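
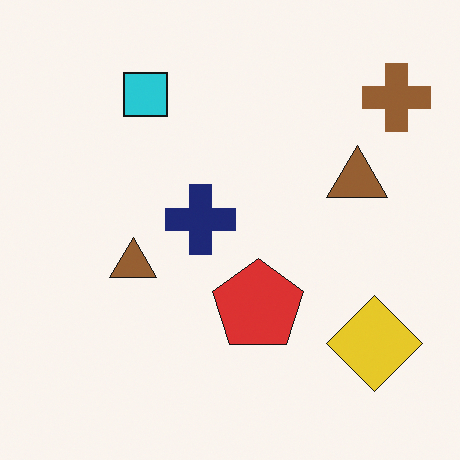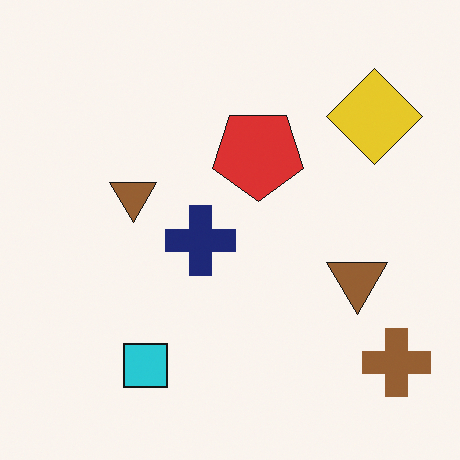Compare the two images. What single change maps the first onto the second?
This is the original image flipped vertically (top ↔ bottom).

The cyan square is in the top-left of the first image and the bottom-left of the second — shapes on opposite sides of the horizontal midline have swapped in a mirror flip.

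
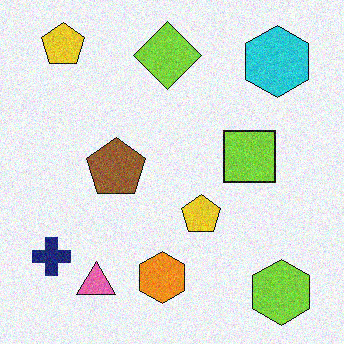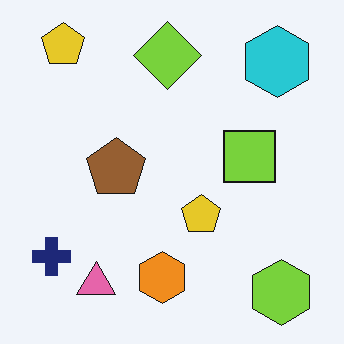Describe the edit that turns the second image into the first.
Degraded with visible gaussian noise.

Random speckle covers the whole image, including the flat background.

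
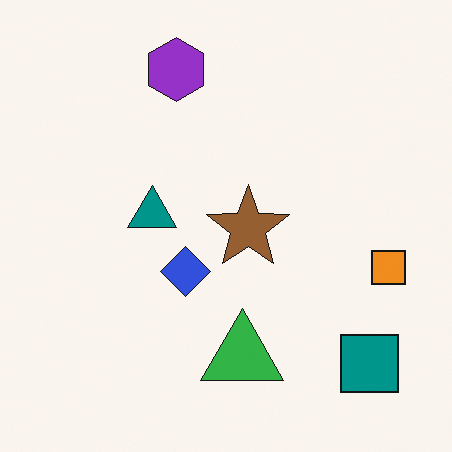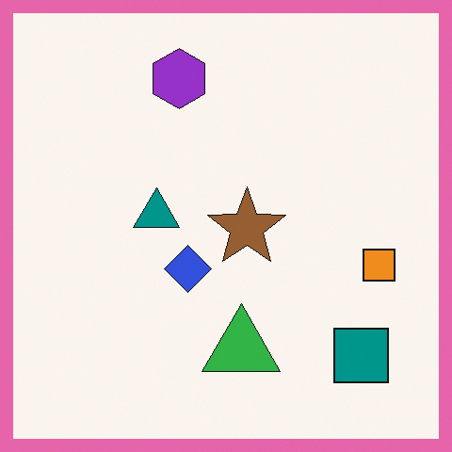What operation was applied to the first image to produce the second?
It was framed with a pink border.

A solid pink frame runs around the edge of the second image, with the content slightly shrunk inside it.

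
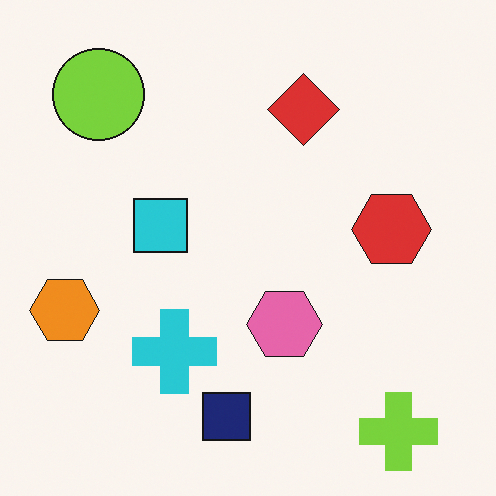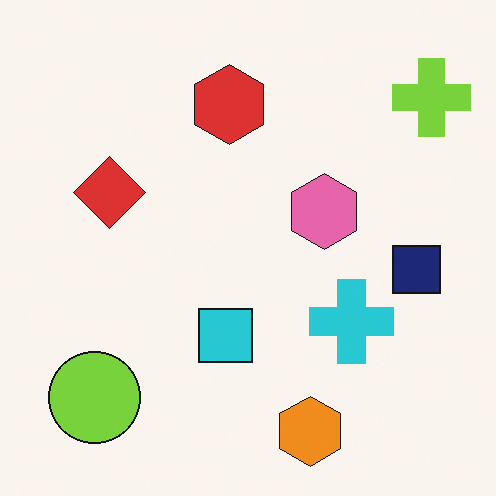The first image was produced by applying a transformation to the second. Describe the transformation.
The image was rotated 90° clockwise.

The lime cross sits in the top-right of the second image and the bottom-right of the first — consistent with a whole-image 90° clockwise rotation.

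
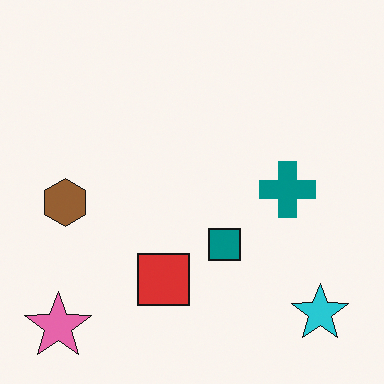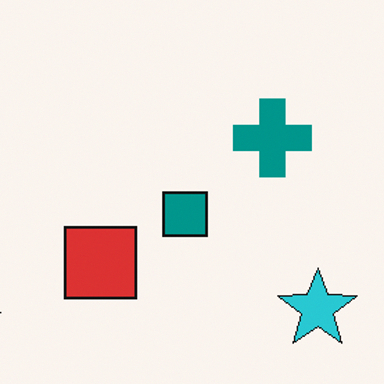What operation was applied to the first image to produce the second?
The transformation is: cropped to a modestly smaller region and rescaled.

The visible shapes are larger and the field of view is narrower; shapes near the original edges may be partly or wholly outside the frame — a crop-and-rescale.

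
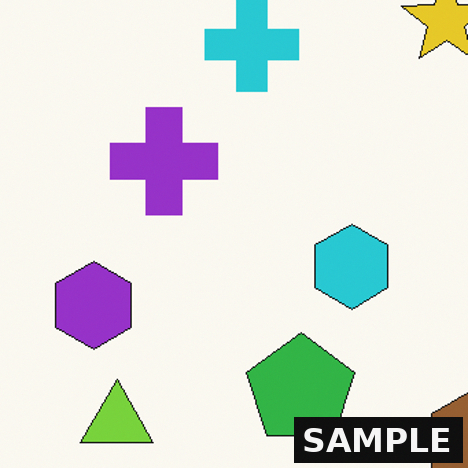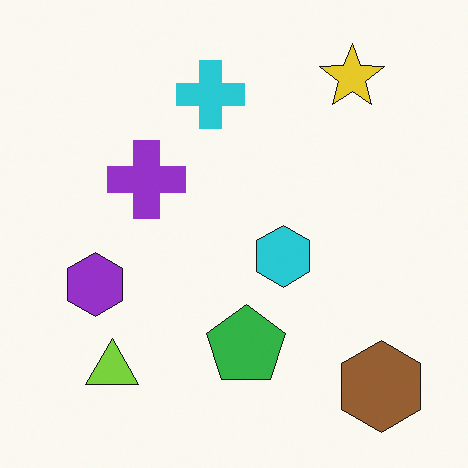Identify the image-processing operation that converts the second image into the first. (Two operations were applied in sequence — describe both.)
Cropped slightly and scaled back up, then watermarked with the text "SAMPLE" in the lower-right corner.

The visible shapes are larger and the field of view is narrower; shapes near the original edges may be partly or wholly outside the frame — a crop-and-rescale. A dark label reading "SAMPLE" appears in the lower-right corner.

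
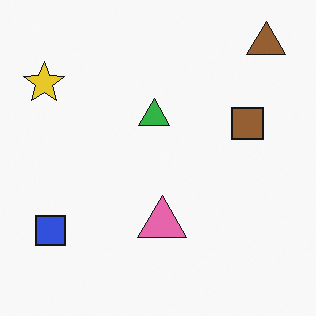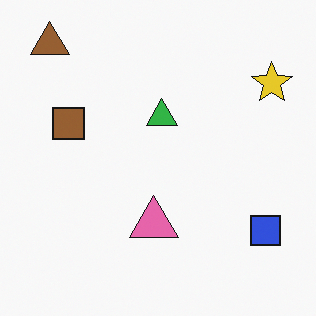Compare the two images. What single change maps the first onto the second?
The transformation is: flipped horizontally (left ↔ right).

The yellow star is in the top-left of the first image and the top-right of the second — shapes on opposite sides of the vertical midline have swapped in a mirror flip.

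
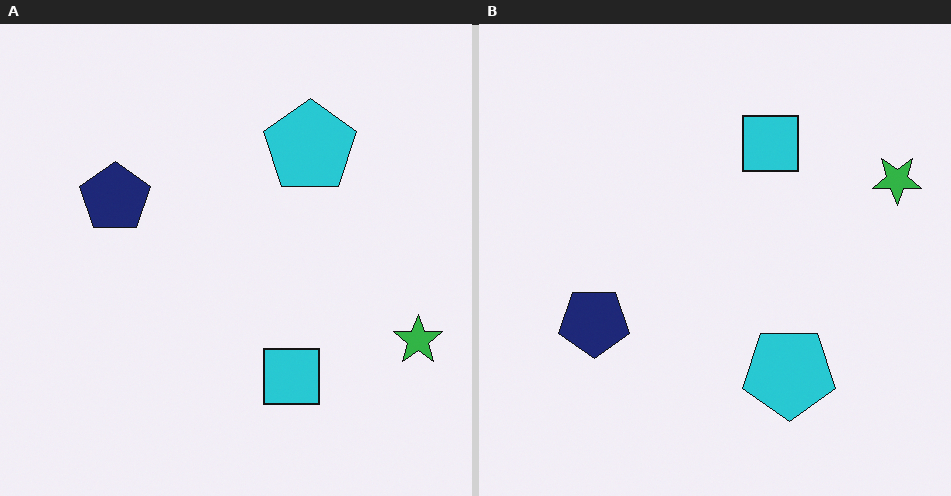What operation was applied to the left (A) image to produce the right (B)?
The image was flipped vertically (top ↔ bottom).

The cyan square is in the bottom of the left (A) image and the top of the right (B) — shapes on opposite sides of the horizontal midline have swapped in a mirror flip.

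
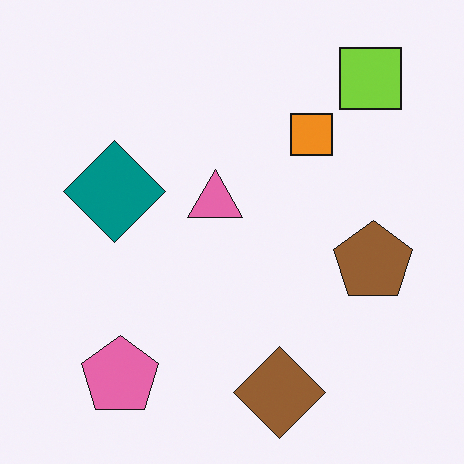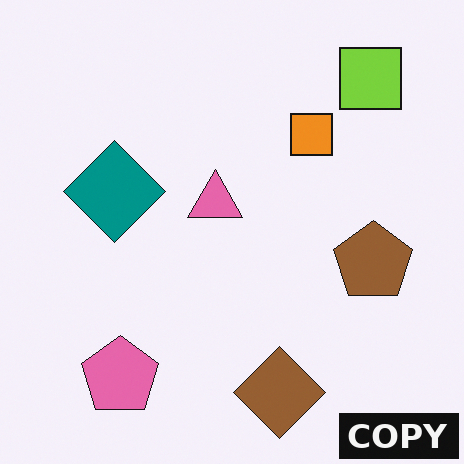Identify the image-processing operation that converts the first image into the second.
The transformation is: watermarked with the text "COPY" in the lower-right corner.

A dark label reading "COPY" appears in the lower-right corner.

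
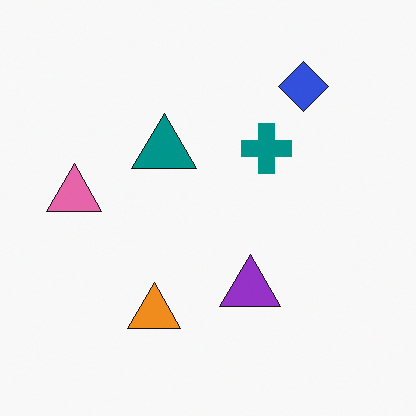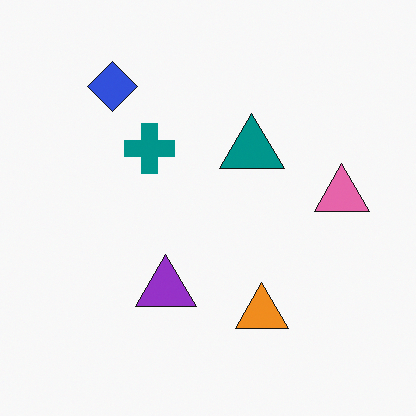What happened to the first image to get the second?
This is the original image flipped horizontally (left ↔ right).

The pink triangle is in the left of the first image and the right of the second — shapes on opposite sides of the vertical midline have swapped in a mirror flip.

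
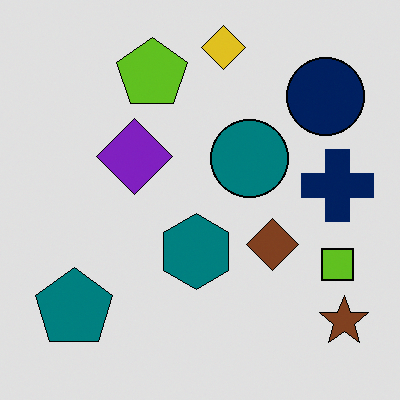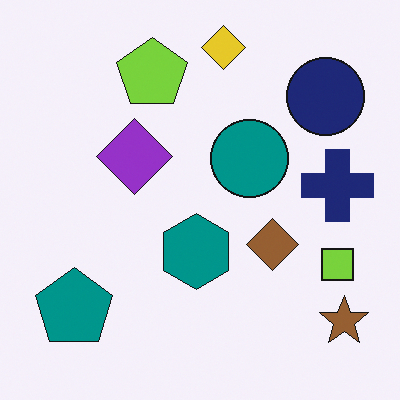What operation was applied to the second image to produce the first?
The first image is the second posterized to a reduced palette.

Each flat color has snapped to a coarser quantized level — most visibly, the near-white background has dropped to a flat grey.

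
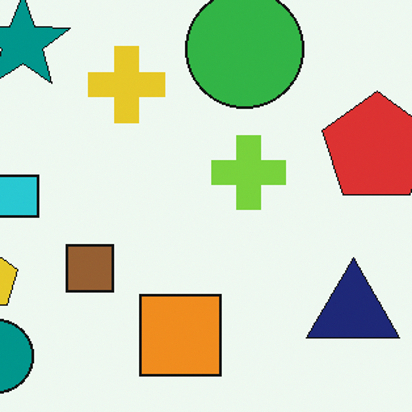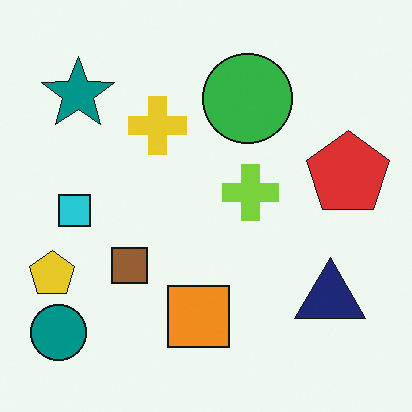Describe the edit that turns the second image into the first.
It was cropped slightly and scaled back up.

The visible shapes are larger and the field of view is narrower; shapes near the original edges may be partly or wholly outside the frame — a crop-and-rescale.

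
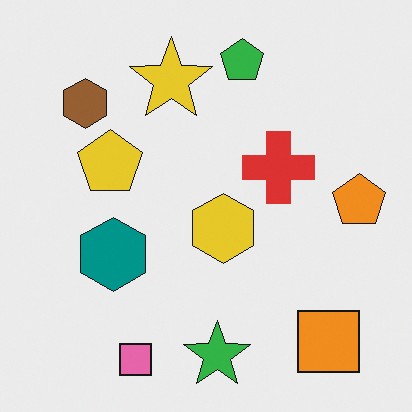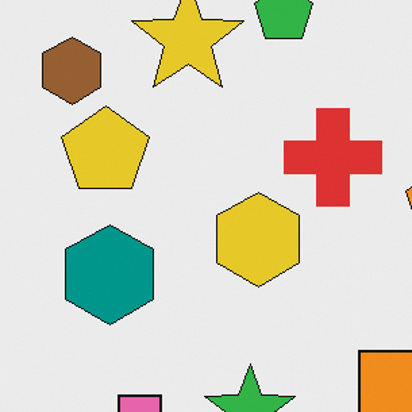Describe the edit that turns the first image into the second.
It was cropped slightly and scaled back up.

The visible shapes are larger and the field of view is narrower; shapes near the original edges may be partly or wholly outside the frame — a crop-and-rescale.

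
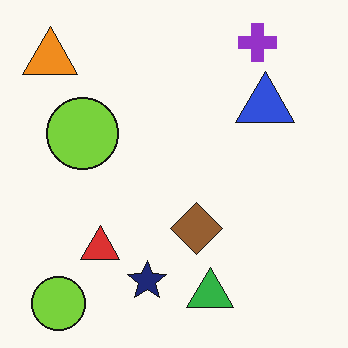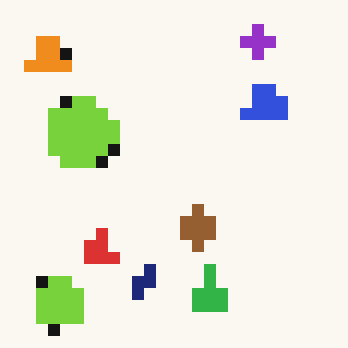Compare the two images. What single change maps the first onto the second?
The second image is the first coarsely pixelated.

Shapes are reduced to large square blocks; fine edges and outlines are lost — a downscale-then-upscale (mosaic) effect.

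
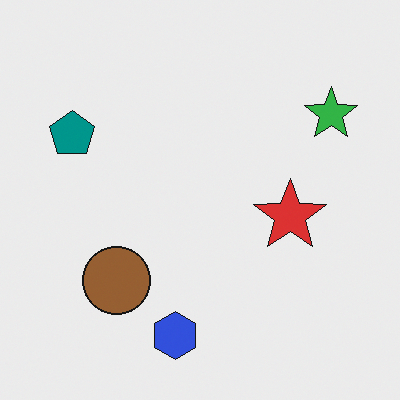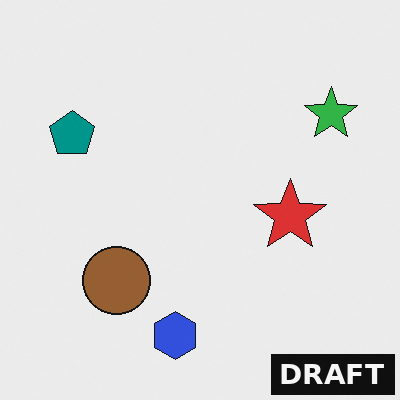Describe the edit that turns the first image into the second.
Watermarked with the text "DRAFT" in the lower-right corner.

A dark label reading "DRAFT" appears in the lower-right corner.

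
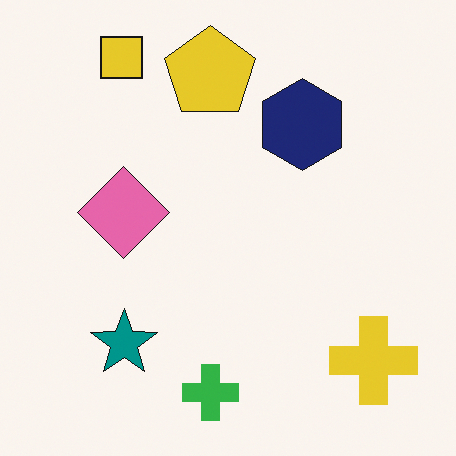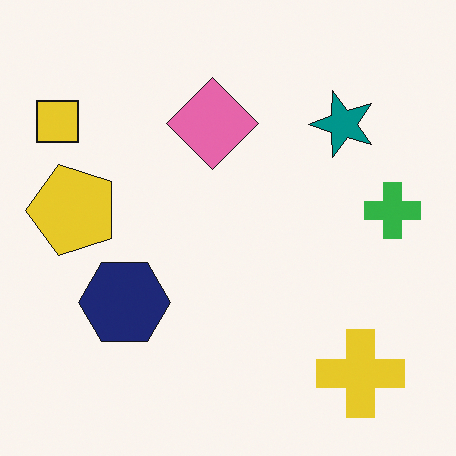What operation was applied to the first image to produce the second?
The second image is the first transposed (reflected across the top-left ↔ bottom-right diagonal).

Shapes have swapped their row and column positions — what was in the top-right is now in the bottom-left — a diagonal reflection.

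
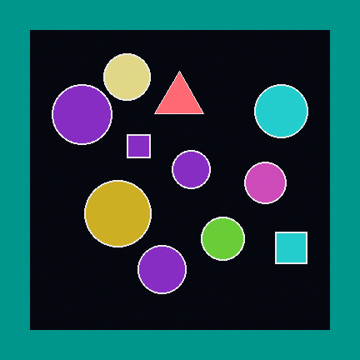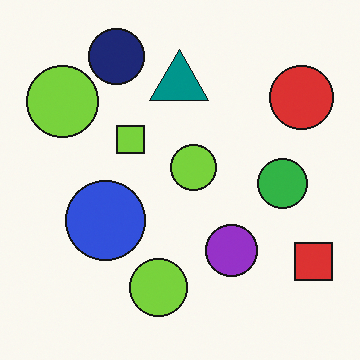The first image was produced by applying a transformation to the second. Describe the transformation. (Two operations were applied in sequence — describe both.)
The transformation is: color-inverted (negative), then framed with a teal border.

The light background has become dark and every shape's color is its complement — a photographic negative. A solid teal frame runs around the edge of the first image, with the content slightly shrunk inside it.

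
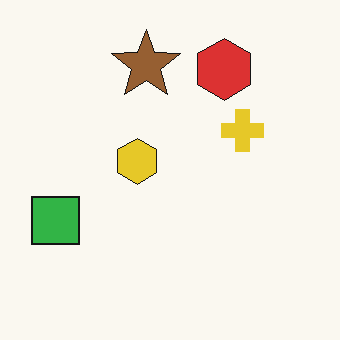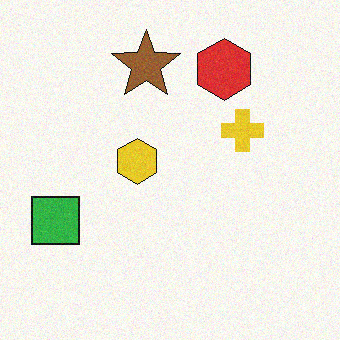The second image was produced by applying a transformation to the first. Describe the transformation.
This is the original image degraded with a light layer of grain.

Random speckle covers the whole image, including the flat background.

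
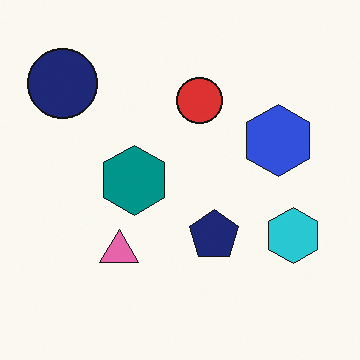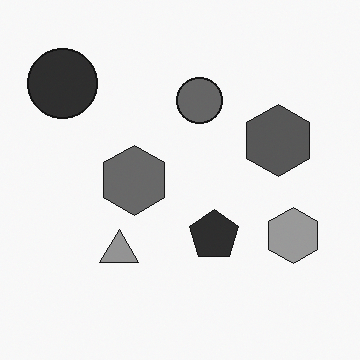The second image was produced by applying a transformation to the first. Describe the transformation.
The transformation is: converted to grayscale.

All color is removed — every shape is now a shade of grey.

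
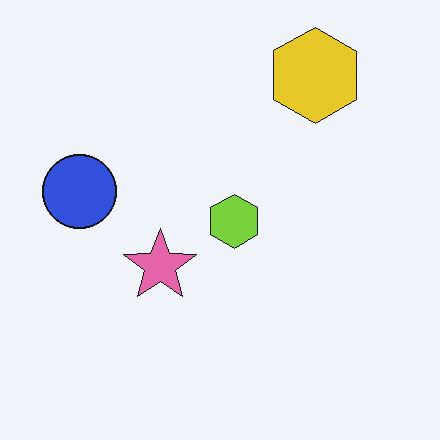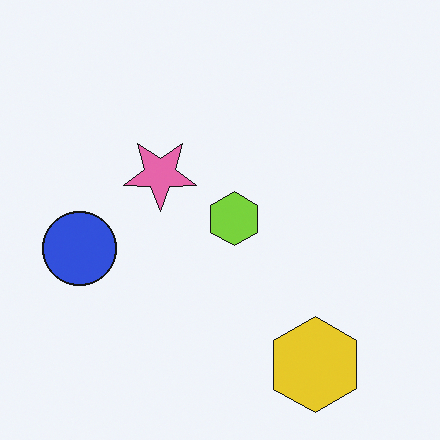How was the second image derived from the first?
Flipped vertically (top ↔ bottom).

The yellow hexagon is in the top-right of the first image and the bottom-right of the second — shapes on opposite sides of the horizontal midline have swapped in a mirror flip.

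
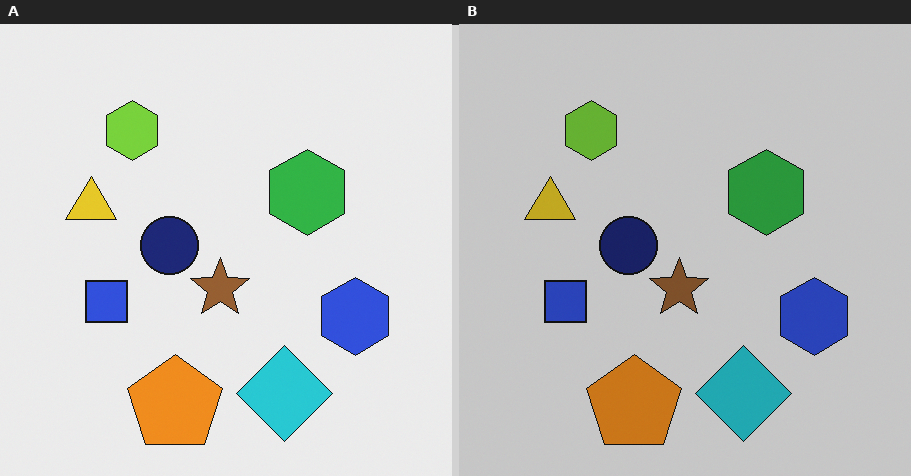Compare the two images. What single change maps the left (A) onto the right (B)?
The transformation is: darkened a little.

Every pixel — background and shapes alike — is uniformly darkened.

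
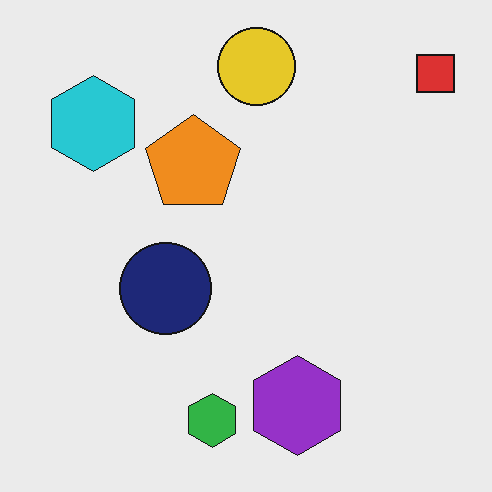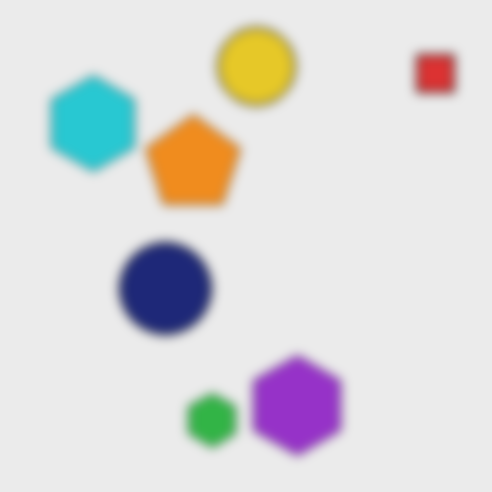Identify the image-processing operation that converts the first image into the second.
Strongly gaussian-blurred.

Shape edges and outlines are uniformly softened across the whole image.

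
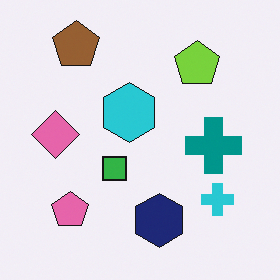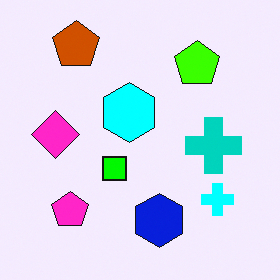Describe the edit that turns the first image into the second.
The second image is the first heavily oversaturated.

All colors are more vivid — a global saturation change.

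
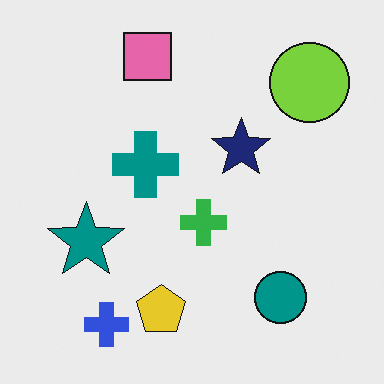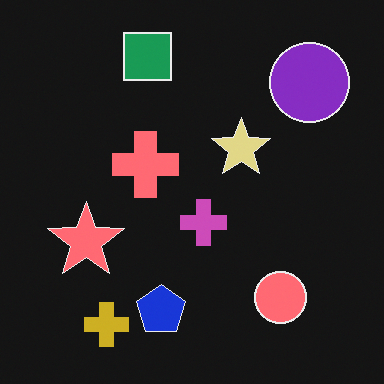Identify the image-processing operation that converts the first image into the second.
The image was color-inverted (negative).

The light background has become dark and every shape's color is its complement — a photographic negative.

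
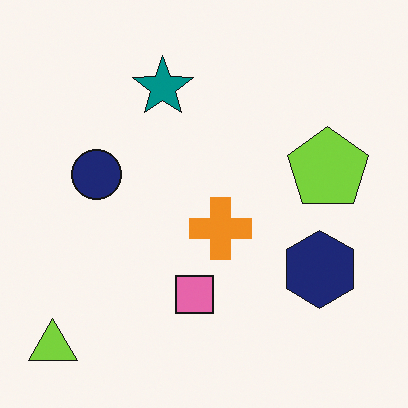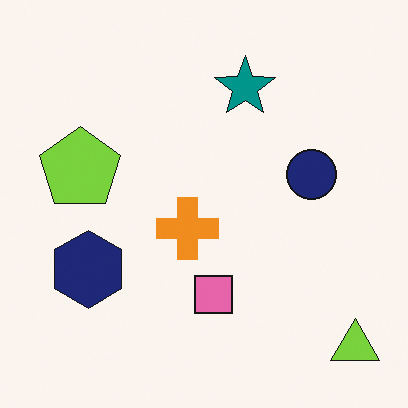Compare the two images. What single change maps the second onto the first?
The image was flipped horizontally (left ↔ right).

The lime triangle is in the bottom-right of the second image and the bottom-left of the first — shapes on opposite sides of the vertical midline have swapped in a mirror flip.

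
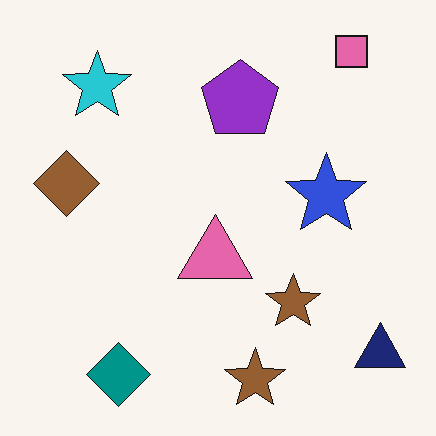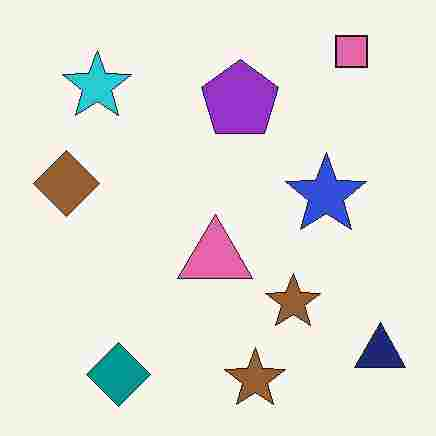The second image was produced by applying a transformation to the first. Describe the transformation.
The second image is the first degraded with heavy JPEG compression.

Blocky 8×8 compression artifacts appear around shape edges and the flat background shows ringing — characteristic JPEG degradation.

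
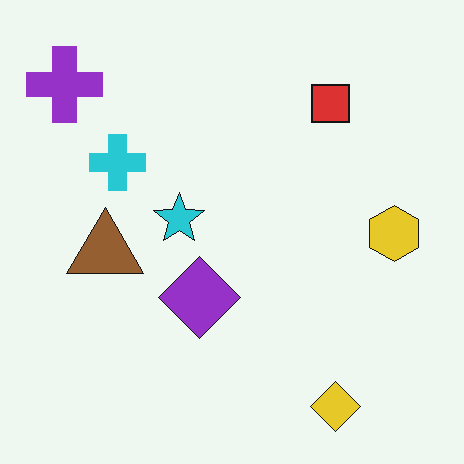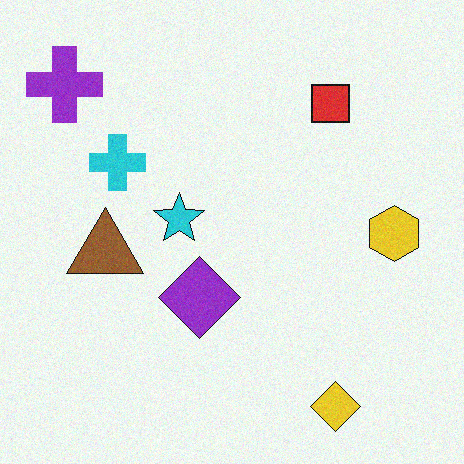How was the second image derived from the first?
It was degraded with light additive noise.

Random speckle covers the whole image, including the flat background.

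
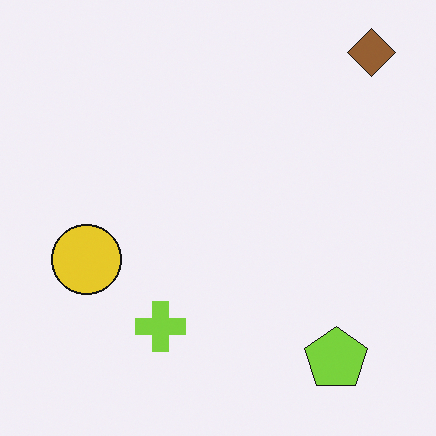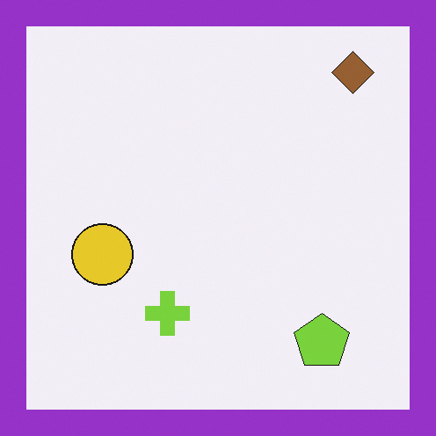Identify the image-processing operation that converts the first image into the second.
Framed with a purple border.

A solid purple frame runs around the edge of the second image, with the content slightly shrunk inside it.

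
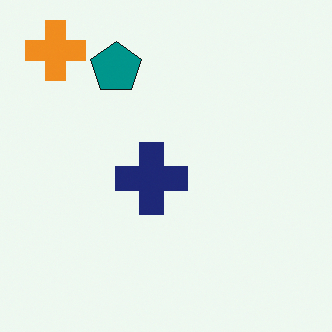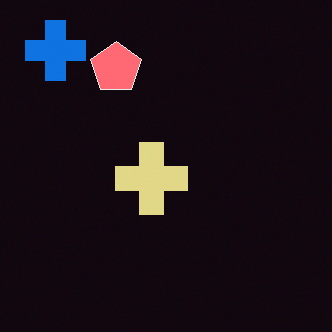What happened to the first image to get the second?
The image was color-inverted (negative).

The light background has become dark and every shape's color is its complement — a photographic negative.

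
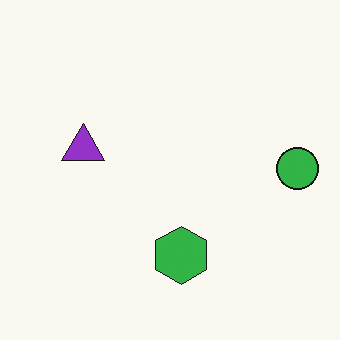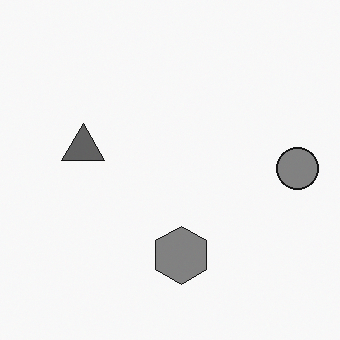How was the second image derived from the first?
The second image is the first converted to grayscale.

All color is removed — every shape is now a shade of grey.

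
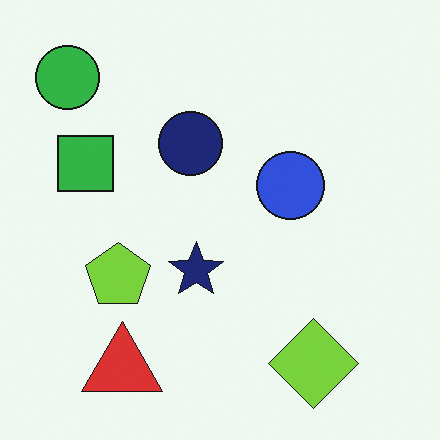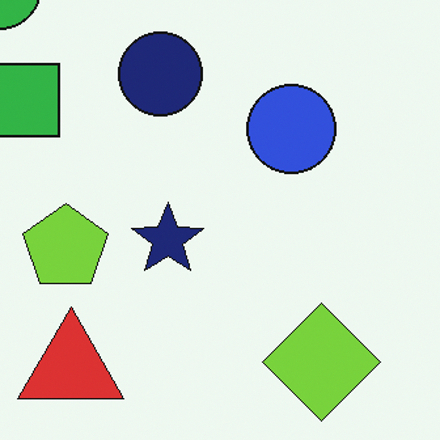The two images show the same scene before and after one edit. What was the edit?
The image was cropped slightly and scaled back up.

The visible shapes are larger and the field of view is narrower; shapes near the original edges may be partly or wholly outside the frame — a crop-and-rescale.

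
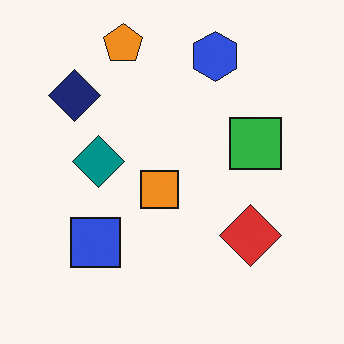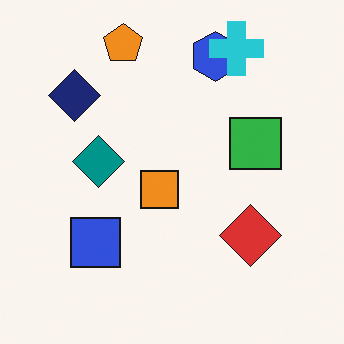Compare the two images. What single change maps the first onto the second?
Overlaid with an additional cyan cross.

A cyan cross appears in the second image that is absent from the first.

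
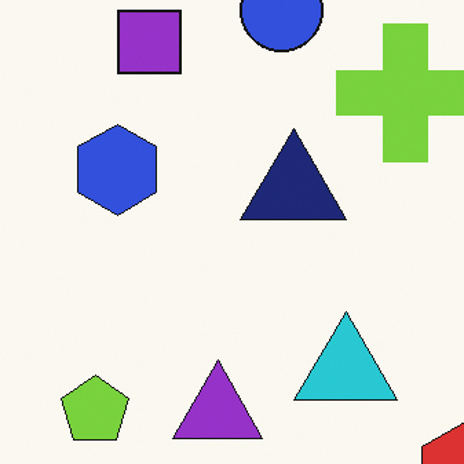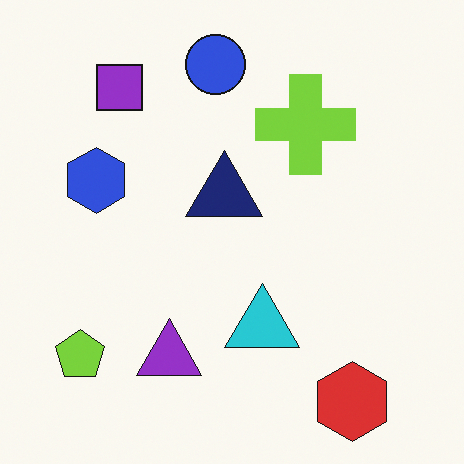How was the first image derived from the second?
The first image is the second cropped to a modestly smaller region and rescaled.

The visible shapes are larger and the field of view is narrower; shapes near the original edges may be partly or wholly outside the frame — a crop-and-rescale.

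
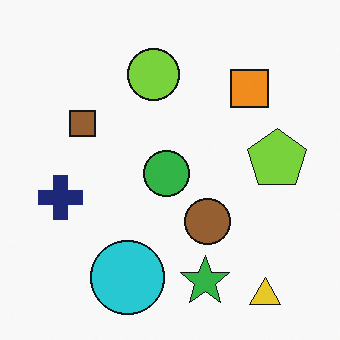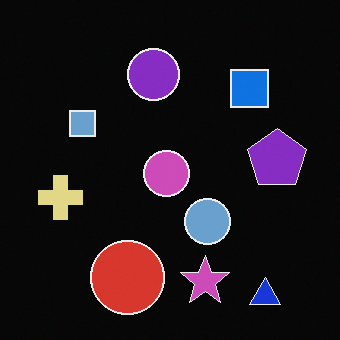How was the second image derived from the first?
The transformation is: color-inverted (negative).

The light background has become dark and every shape's color is its complement — a photographic negative.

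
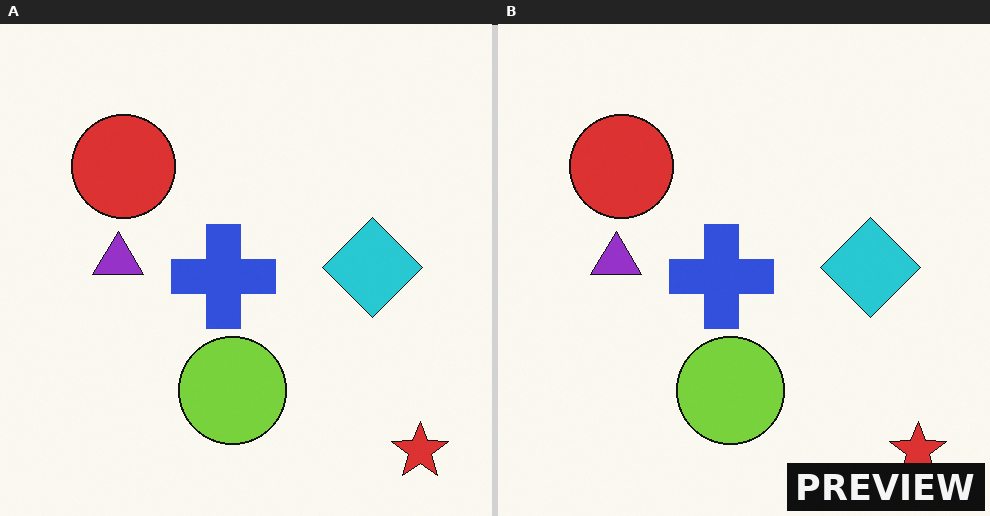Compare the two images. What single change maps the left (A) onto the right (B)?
The transformation is: watermarked with the text "PREVIEW" in the lower-right corner.

A dark label reading "PREVIEW" appears in the lower-right corner.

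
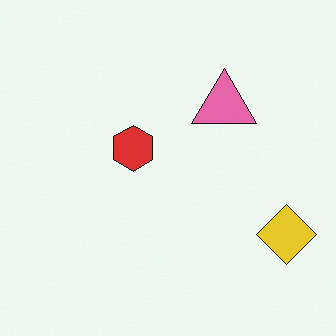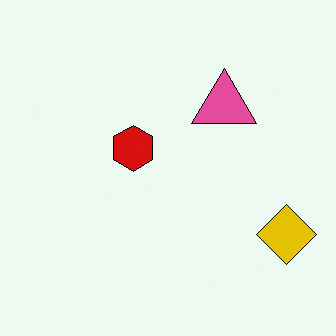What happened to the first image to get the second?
The second image is the first given slightly increased contrast.

Tones are pushed away from mid-grey across the whole image — a global contrast change.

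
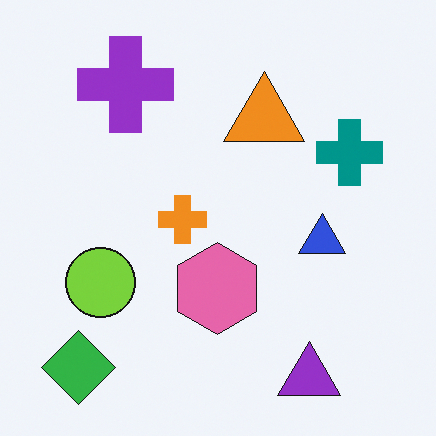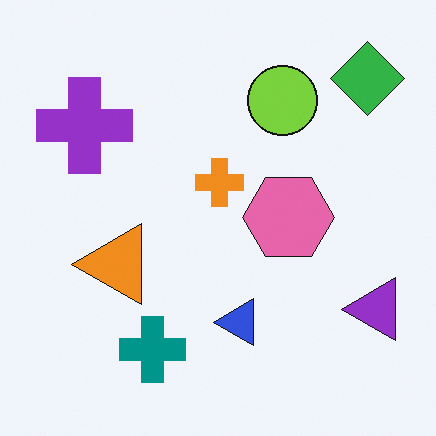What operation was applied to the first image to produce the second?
The transformation is: transposed (reflected across the top-left ↔ bottom-right diagonal).

Shapes have swapped their row and column positions — what was in the top-right is now in the bottom-left — a diagonal reflection.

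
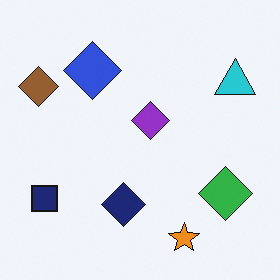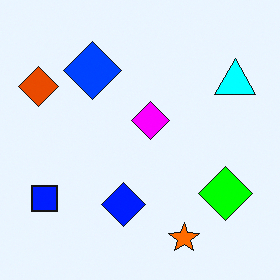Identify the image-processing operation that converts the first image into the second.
The transformation is: heavily oversaturated.

All colors are more vivid — a global saturation change.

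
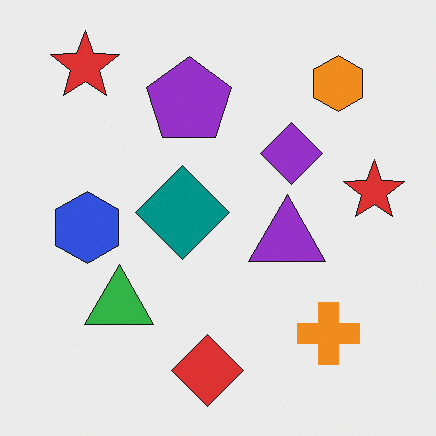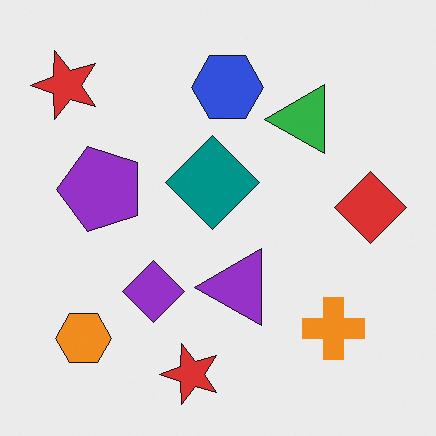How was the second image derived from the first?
Transposed (reflected across the top-left ↔ bottom-right diagonal).

Shapes have swapped their row and column positions — what was in the top-right is now in the bottom-left — a diagonal reflection.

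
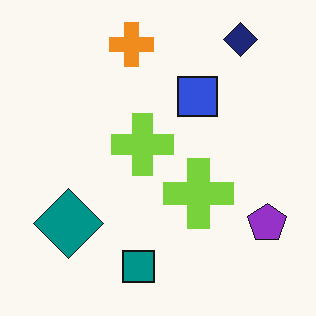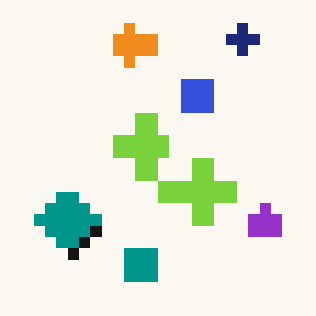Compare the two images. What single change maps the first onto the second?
It was coarsely pixelated.

Shapes are reduced to large square blocks; fine edges and outlines are lost — a downscale-then-upscale (mosaic) effect.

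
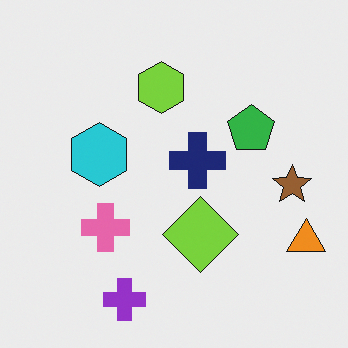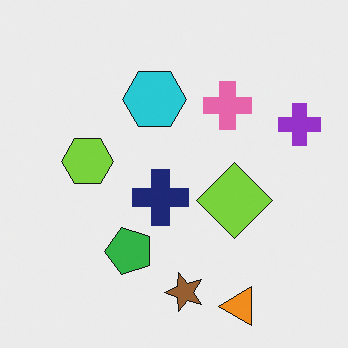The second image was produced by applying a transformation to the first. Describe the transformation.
The second image is the first transposed (reflected across the top-left ↔ bottom-right diagonal).

Shapes have swapped their row and column positions — what was in the top-right is now in the bottom-left — a diagonal reflection.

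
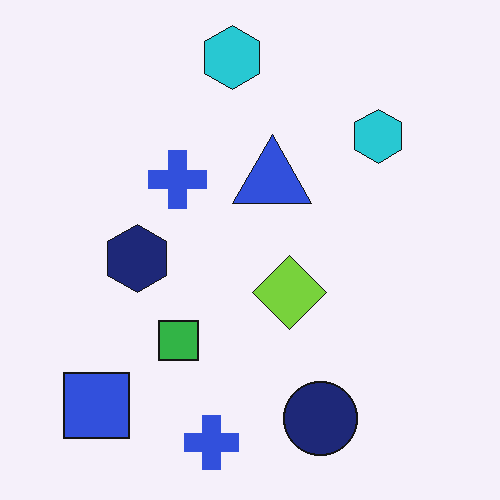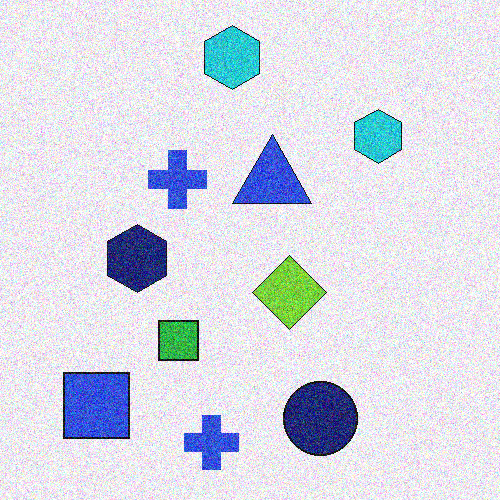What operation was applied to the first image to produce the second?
The transformation is: degraded with heavy additive noise.

Random speckle covers the whole image, including the flat background.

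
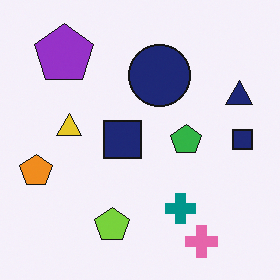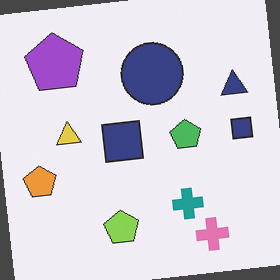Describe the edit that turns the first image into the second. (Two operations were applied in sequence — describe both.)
It was given slightly reduced contrast, then rotated counter-clockwise by a slight angle.

Tones are pushed toward mid-grey across the whole image — a global contrast change. Every shape is tilted by the same angle and the image corners show triangular fill wedges — a whole-image rotation by a non-right angle.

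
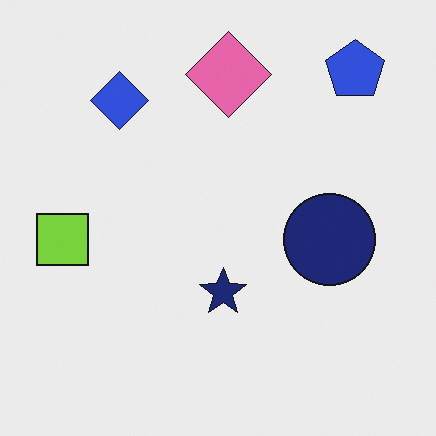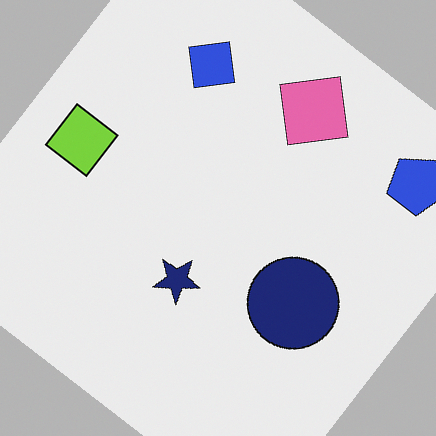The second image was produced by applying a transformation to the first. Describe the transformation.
The second image is the first rotated clockwise by a large amount — several tens of degrees.

Every shape is tilted by the same angle and the image corners show triangular fill wedges — a whole-image rotation by a non-right angle.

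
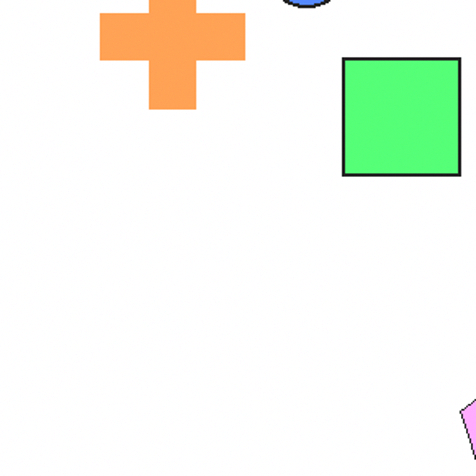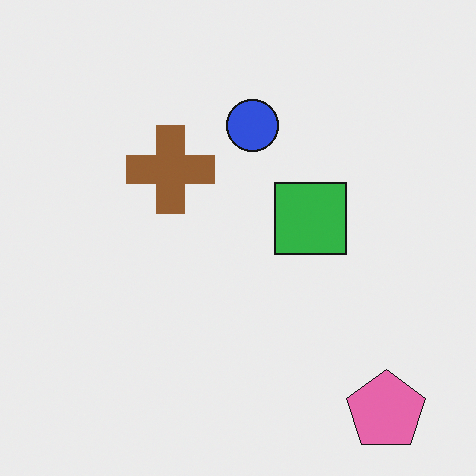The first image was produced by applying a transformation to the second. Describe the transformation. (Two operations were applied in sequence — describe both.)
The image was brightened a lot, then cropped to a noticeably smaller region and rescaled.

Every pixel — background and shapes alike — is uniformly brightened. The visible shapes are larger and the field of view is narrower; shapes near the original edges may be partly or wholly outside the frame — a crop-and-rescale.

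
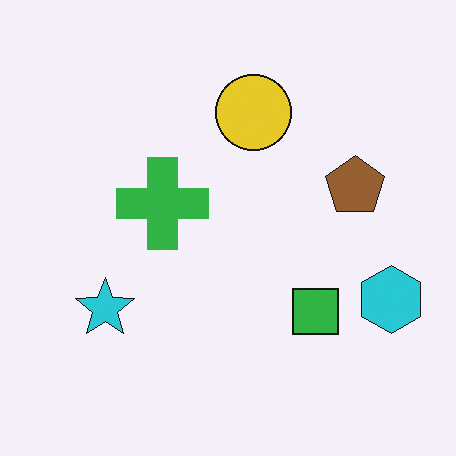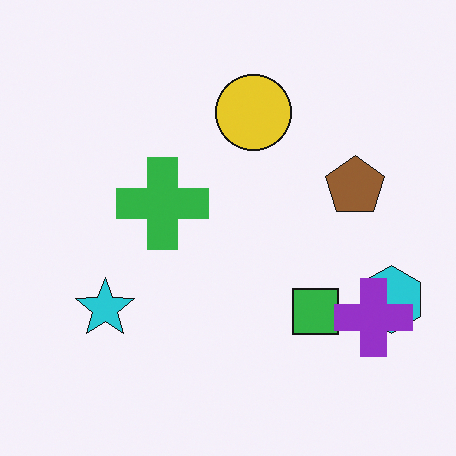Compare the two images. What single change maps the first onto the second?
The second image is the first overlaid with an additional purple cross.

A purple cross appears in the second image that is absent from the first.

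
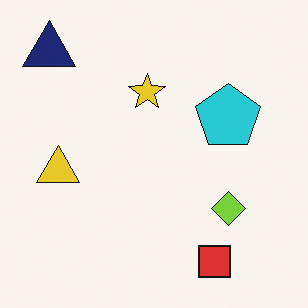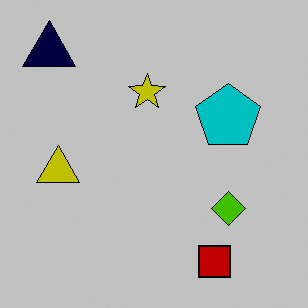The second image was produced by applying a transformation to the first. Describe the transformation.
Aggressively posterized.

Each flat color has snapped to a coarser quantized level — most visibly, the near-white background has dropped to a flat grey.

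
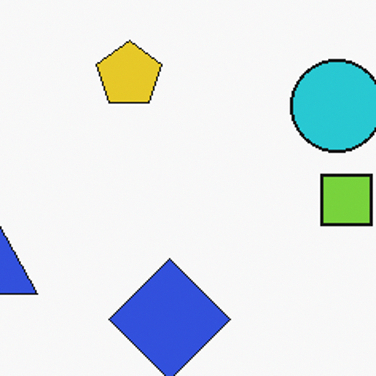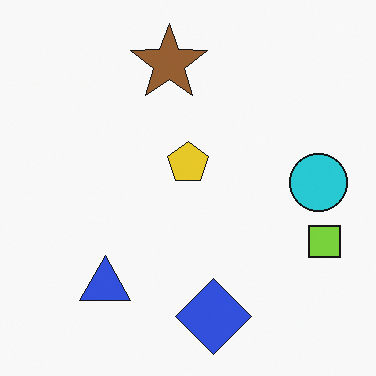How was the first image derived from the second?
It was cropped slightly and scaled back up.

The visible shapes are larger and the field of view is narrower; shapes near the original edges may be partly or wholly outside the frame — a crop-and-rescale.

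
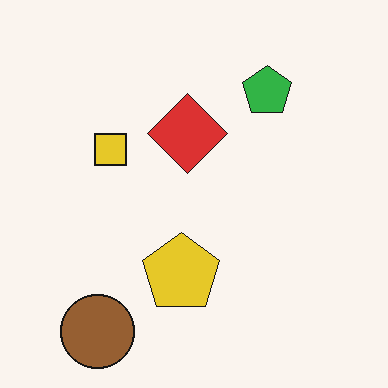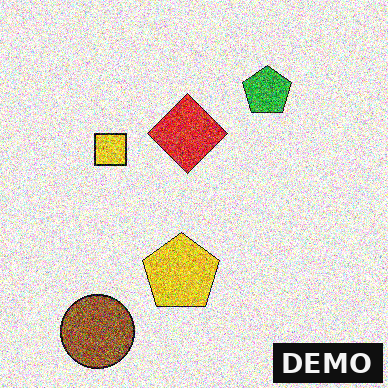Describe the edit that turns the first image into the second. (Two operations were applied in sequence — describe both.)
This is the original image degraded with a thick layer of grain, then watermarked with the text "DEMO" in the lower-right corner.

Random speckle covers the whole image, including the flat background. A dark label reading "DEMO" appears in the lower-right corner.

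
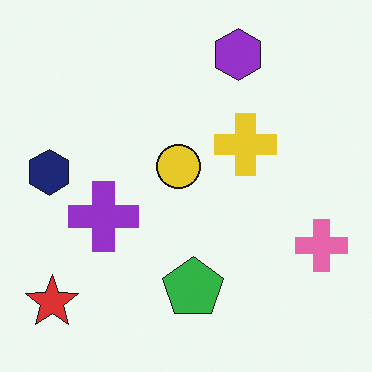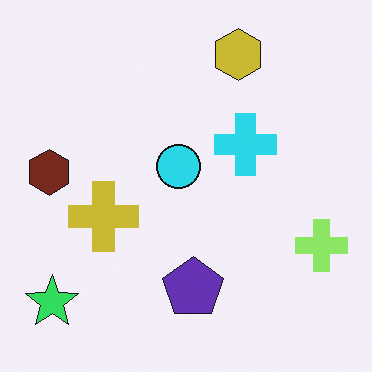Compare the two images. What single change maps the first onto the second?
Hue-shifted noticeably.

Every shape's color has rotated by the same amount around the hue wheel — a uniform hue shift.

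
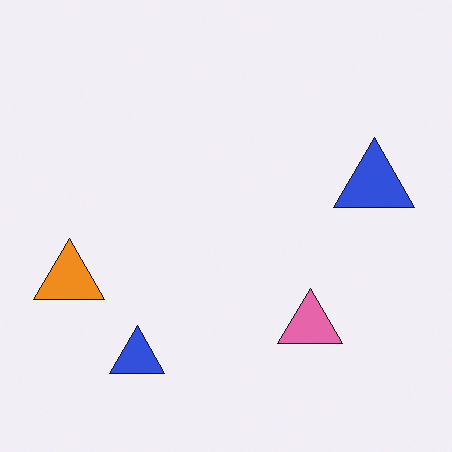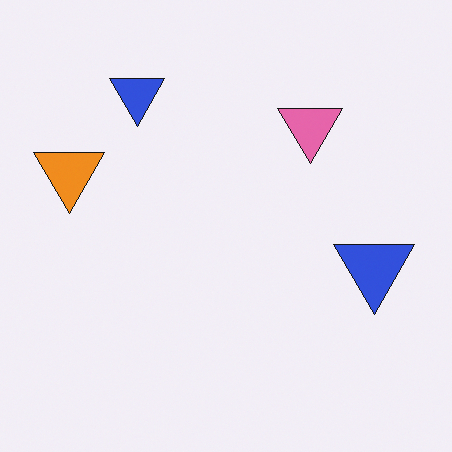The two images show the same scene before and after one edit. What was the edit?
Flipped vertically (top ↔ bottom).

The pink triangle is in the bottom-right of the first image and the top-right of the second — shapes on opposite sides of the horizontal midline have swapped in a mirror flip.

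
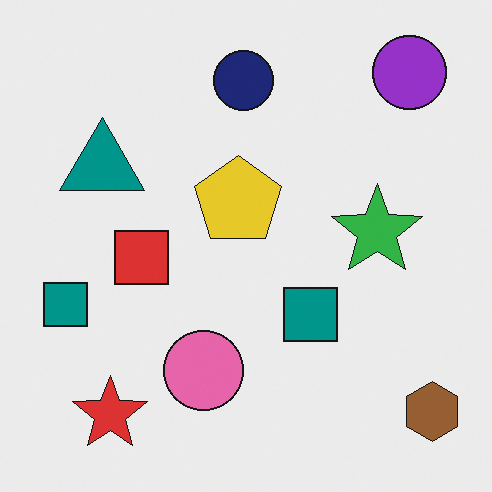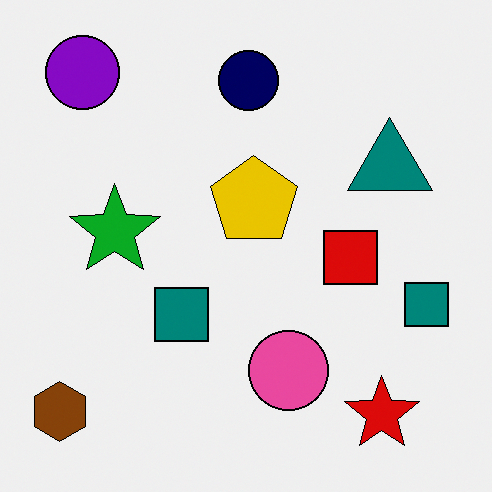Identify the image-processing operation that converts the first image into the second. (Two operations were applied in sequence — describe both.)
The transformation is: given slightly increased contrast, then flipped horizontally (left ↔ right).

Tones are pushed away from mid-grey across the whole image — a global contrast change. The brown hexagon is in the bottom-right of the first image and the bottom-left of the second — shapes on opposite sides of the vertical midline have swapped in a mirror flip.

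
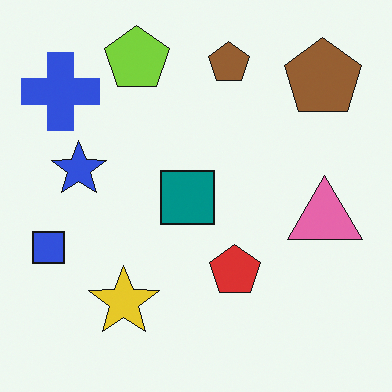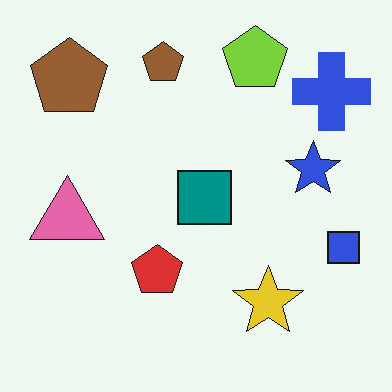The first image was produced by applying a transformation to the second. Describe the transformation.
The image was flipped horizontally (left ↔ right).

The blue square is in the right of the second image and the left of the first — shapes on opposite sides of the vertical midline have swapped in a mirror flip.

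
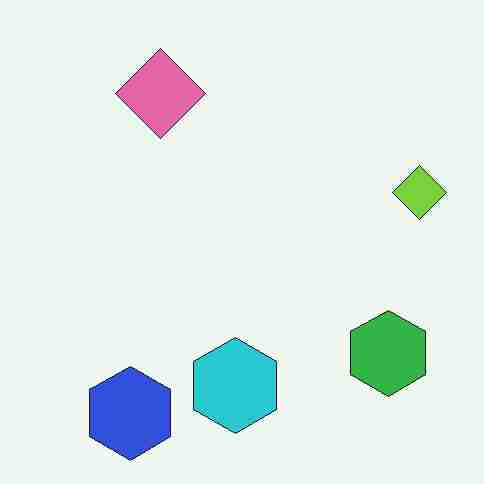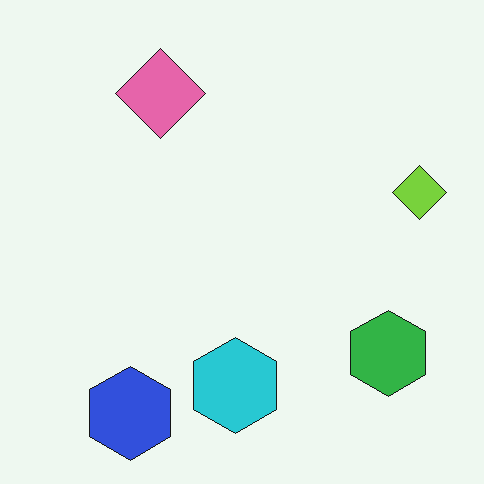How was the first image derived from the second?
The first image is the second degraded with heavy JPEG compression.

Blocky 8×8 compression artifacts appear around shape edges and the flat background shows ringing — characteristic JPEG degradation.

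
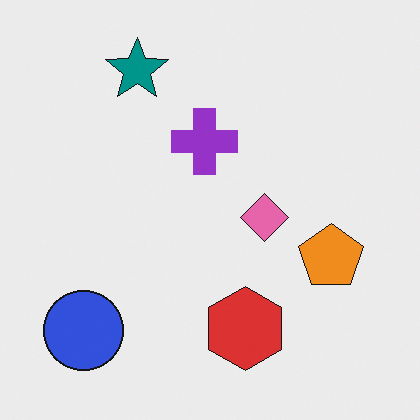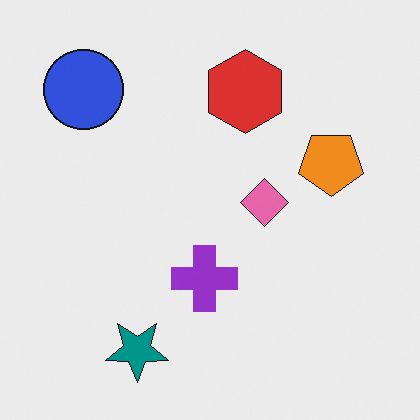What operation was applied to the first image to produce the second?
The image was flipped vertically (top ↔ bottom).

The teal star is in the top-left of the first image and the bottom-left of the second — shapes on opposite sides of the horizontal midline have swapped in a mirror flip.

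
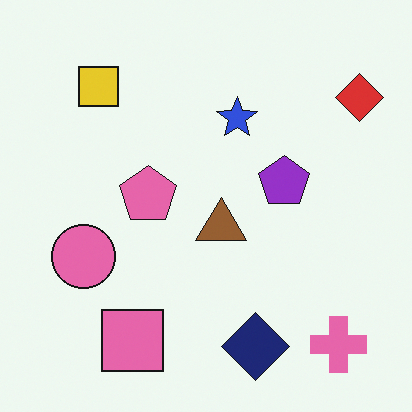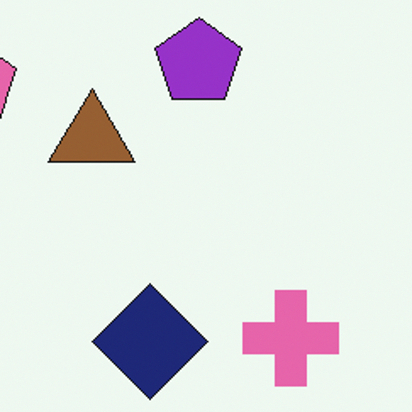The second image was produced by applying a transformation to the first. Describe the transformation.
The image was cropped to a noticeably smaller region and rescaled.

The visible shapes are larger and the field of view is narrower; shapes near the original edges may be partly or wholly outside the frame — a crop-and-rescale.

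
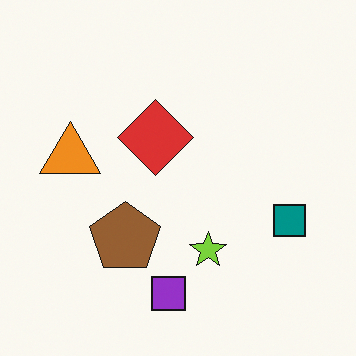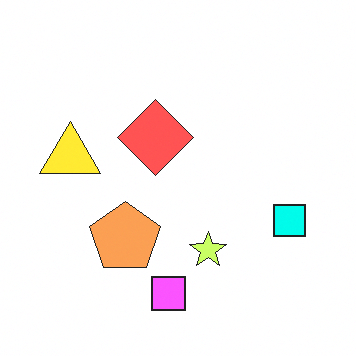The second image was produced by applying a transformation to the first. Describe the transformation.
Substantially brightened.

Every pixel — background and shapes alike — is uniformly brightened.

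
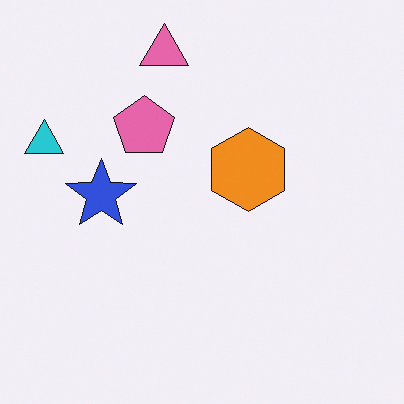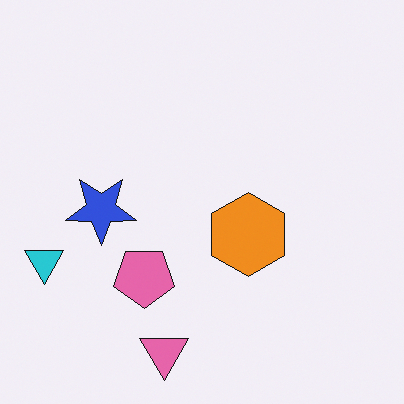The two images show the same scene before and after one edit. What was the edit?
This is the original image flipped vertically (top ↔ bottom).

The pink triangle is in the top of the first image and the bottom of the second — shapes on opposite sides of the horizontal midline have swapped in a mirror flip.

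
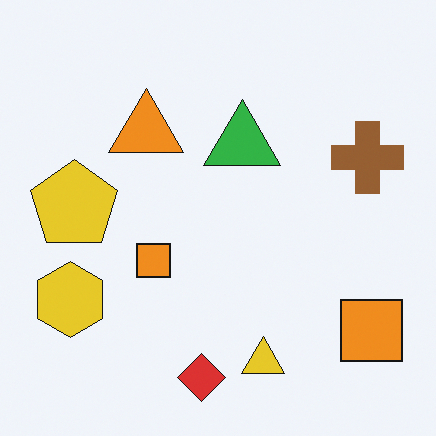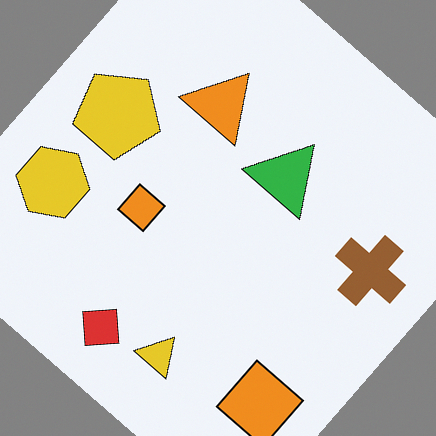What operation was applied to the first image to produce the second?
The image was rotated clockwise by a large amount — several tens of degrees.

Every shape is tilted by the same angle and the image corners show triangular fill wedges — a whole-image rotation by a non-right angle.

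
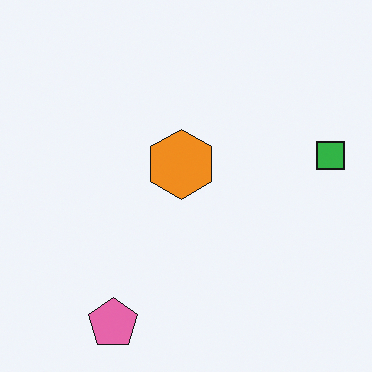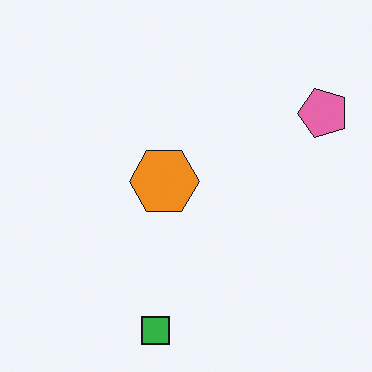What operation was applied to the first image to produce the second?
The second image is the first transposed (reflected across the top-left ↔ bottom-right diagonal).

Shapes have swapped their row and column positions — what was in the top-right is now in the bottom-left — a diagonal reflection.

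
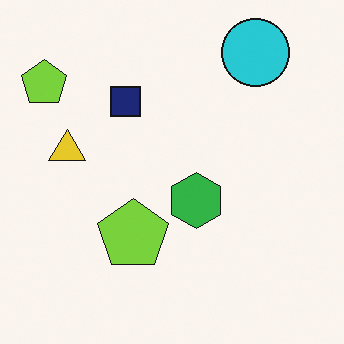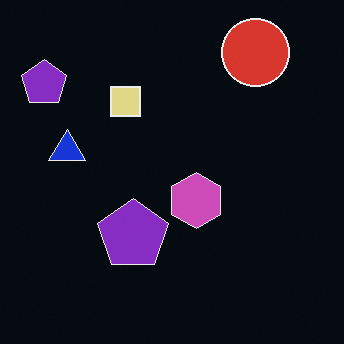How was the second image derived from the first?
Color-inverted (negative).

The light background has become dark and every shape's color is its complement — a photographic negative.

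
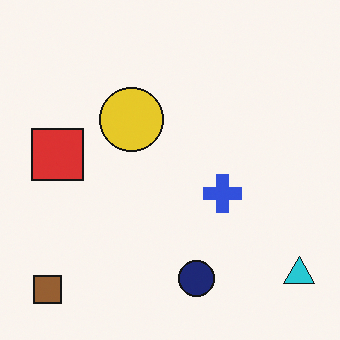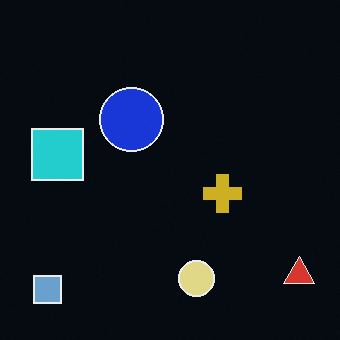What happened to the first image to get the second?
The transformation is: color-inverted (negative).

The light background has become dark and every shape's color is its complement — a photographic negative.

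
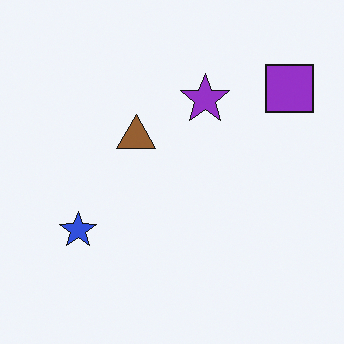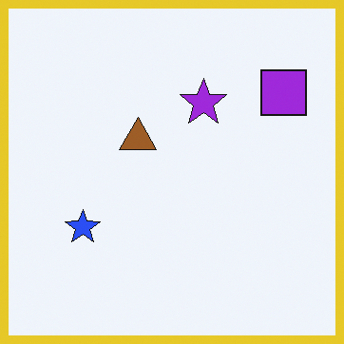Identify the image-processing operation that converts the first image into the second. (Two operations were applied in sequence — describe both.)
It was slightly oversaturated, then framed with a yellow border.

All colors are more vivid — a global saturation change. A solid yellow frame runs around the edge of the second image, with the content slightly shrunk inside it.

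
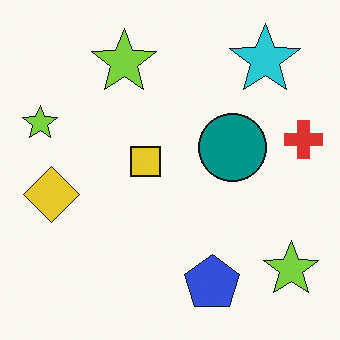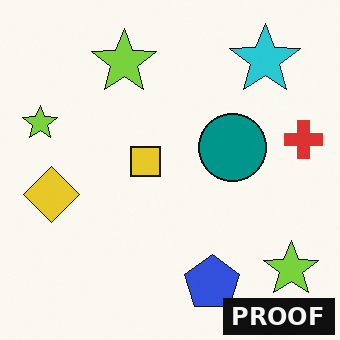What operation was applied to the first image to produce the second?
It was watermarked with the text "PROOF" in the lower-right corner.

A dark label reading "PROOF" appears in the lower-right corner.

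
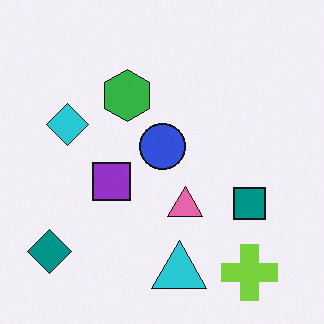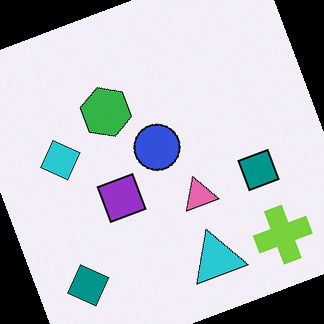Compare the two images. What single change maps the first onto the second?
Rotated counter-clockwise by a clearly visible amount.

Every shape is tilted by the same angle and the image corners show triangular fill wedges — a whole-image rotation by a non-right angle.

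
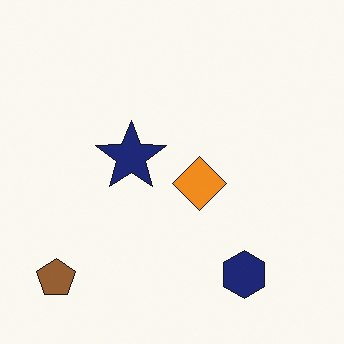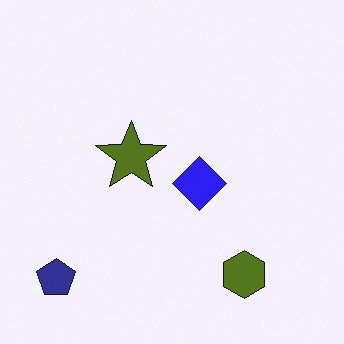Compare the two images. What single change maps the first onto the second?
The image was hue-shifted by a large amount.

Every shape's color has rotated by the same amount around the hue wheel — a uniform hue shift.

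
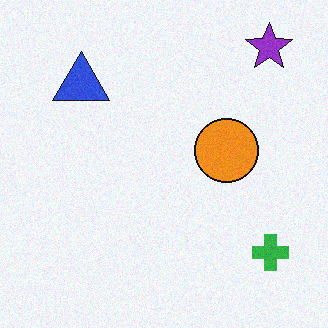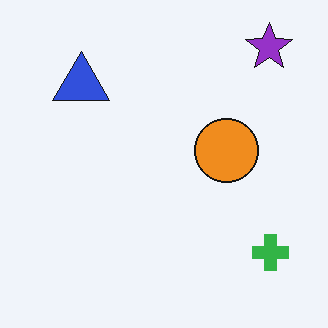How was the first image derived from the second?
Degraded with a light layer of grain.

Random speckle covers the whole image, including the flat background.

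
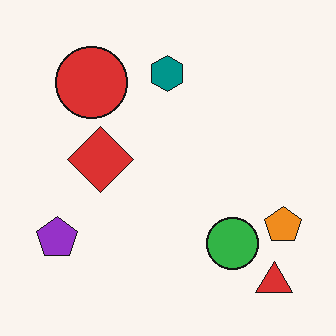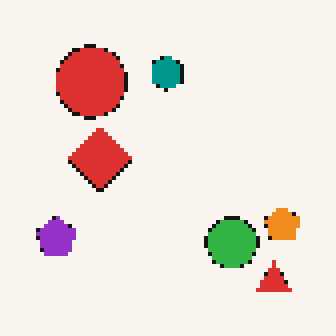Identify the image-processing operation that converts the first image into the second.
Mildly pixelated.

Shapes are reduced to large square blocks; fine edges and outlines are lost — a downscale-then-upscale (mosaic) effect.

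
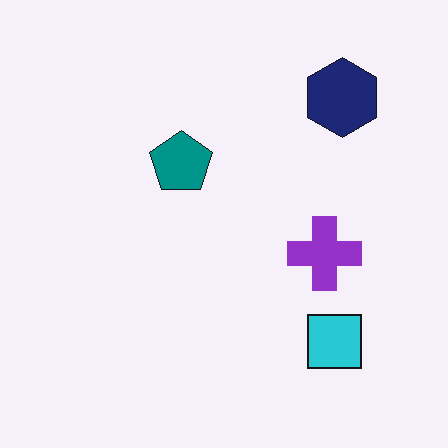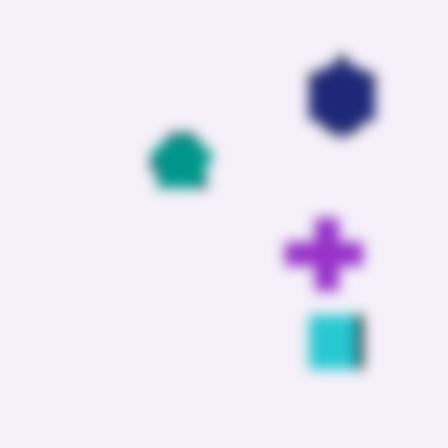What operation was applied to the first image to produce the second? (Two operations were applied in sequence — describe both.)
This is the original image pixelated into visible square blocks, then strongly gaussian-blurred.

Shapes are reduced to large square blocks; fine edges and outlines are lost — a downscale-then-upscale (mosaic) effect. Shape edges and outlines are uniformly softened across the whole image.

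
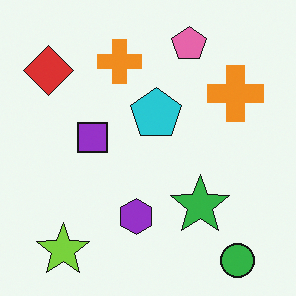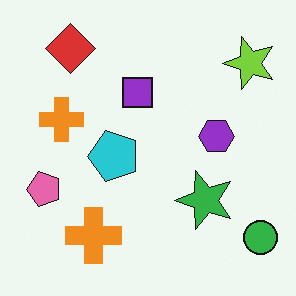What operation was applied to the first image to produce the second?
Transposed (reflected across the top-left ↔ bottom-right diagonal).

Shapes have swapped their row and column positions — what was in the top-right is now in the bottom-left — a diagonal reflection.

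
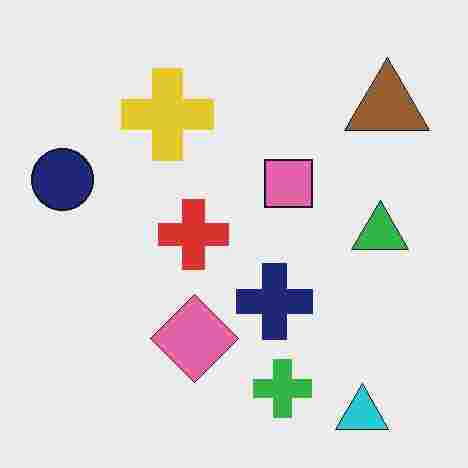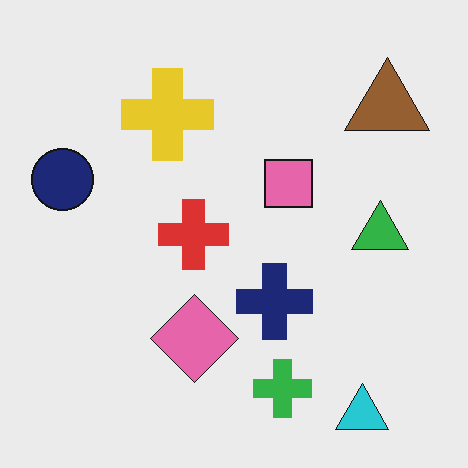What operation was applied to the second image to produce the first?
It was heavily JPEG-compressed with obvious blocking artifacts.

Blocky 8×8 compression artifacts appear around shape edges and the flat background shows ringing — characteristic JPEG degradation.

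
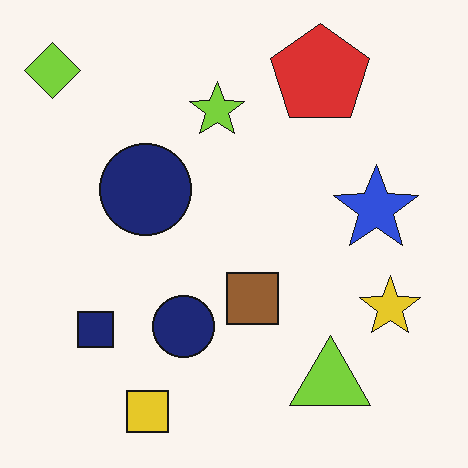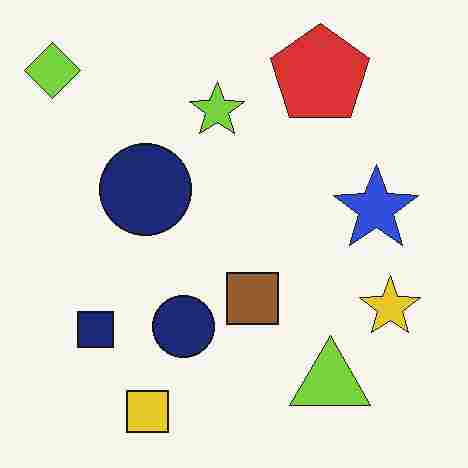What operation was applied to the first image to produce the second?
It was heavily JPEG-compressed with obvious blocking artifacts.

Blocky 8×8 compression artifacts appear around shape edges and the flat background shows ringing — characteristic JPEG degradation.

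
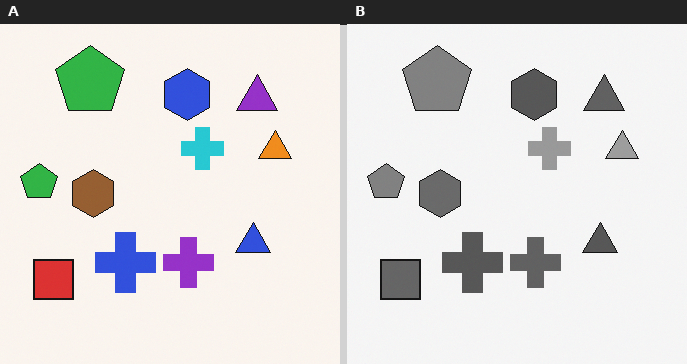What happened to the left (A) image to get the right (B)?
Converted to grayscale.

All color is removed — every shape is now a shade of grey.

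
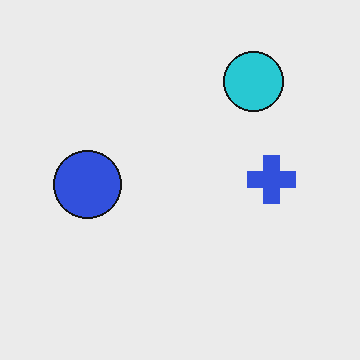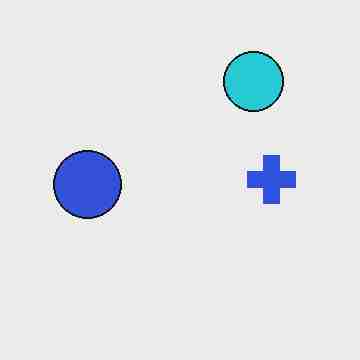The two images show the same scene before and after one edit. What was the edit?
This is the original image degraded with heavy JPEG compression.

Blocky 8×8 compression artifacts appear around shape edges and the flat background shows ringing — characteristic JPEG degradation.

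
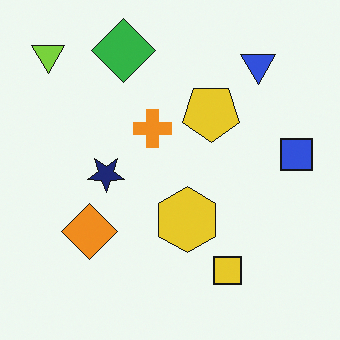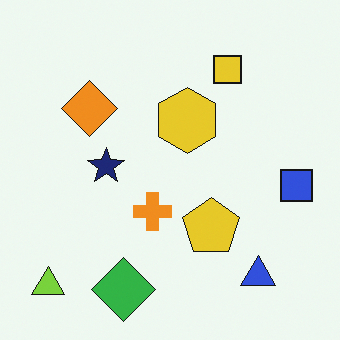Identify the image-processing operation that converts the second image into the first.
This is the original image flipped vertically (top ↔ bottom).

The green diamond is in the bottom of the second image and the top of the first — shapes on opposite sides of the horizontal midline have swapped in a mirror flip.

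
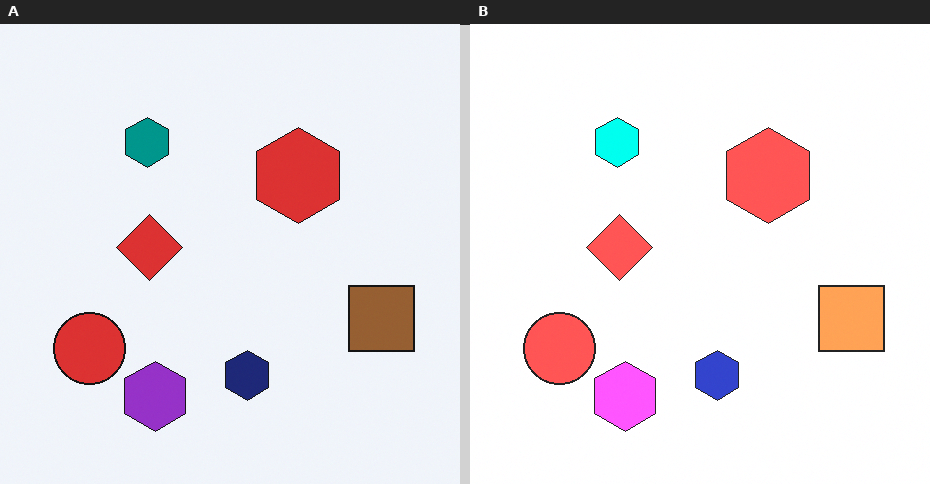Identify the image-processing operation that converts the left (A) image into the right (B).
This is the original image noticeably brightened.

Every pixel — background and shapes alike — is uniformly brightened.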